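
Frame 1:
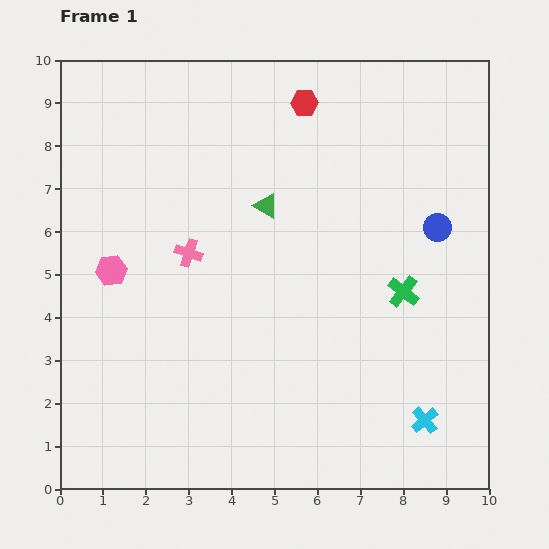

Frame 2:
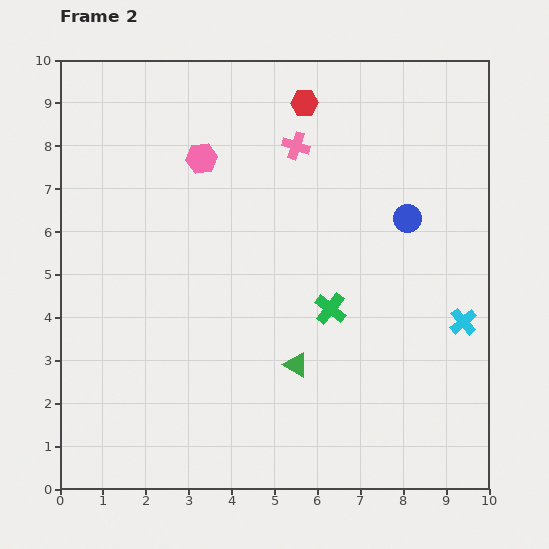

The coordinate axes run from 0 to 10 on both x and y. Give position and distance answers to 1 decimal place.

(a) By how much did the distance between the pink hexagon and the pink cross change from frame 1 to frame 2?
+0.4

Distance in frame 1: 1.8. Distance in frame 2: 2.2.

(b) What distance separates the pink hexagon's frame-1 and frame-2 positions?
3.3

The pink hexagon moved from (1.2, 5.1) to (3.3, 7.7), a distance of √(2.1² + 2.6²) ≈ 3.3.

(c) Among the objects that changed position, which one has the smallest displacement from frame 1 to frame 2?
the blue circle

(moved 0.7)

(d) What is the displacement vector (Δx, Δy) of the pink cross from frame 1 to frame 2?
(2.5, 2.5)

The pink cross was at (3.0, 5.5) in frame 1 and (5.5, 8.0) in frame 2.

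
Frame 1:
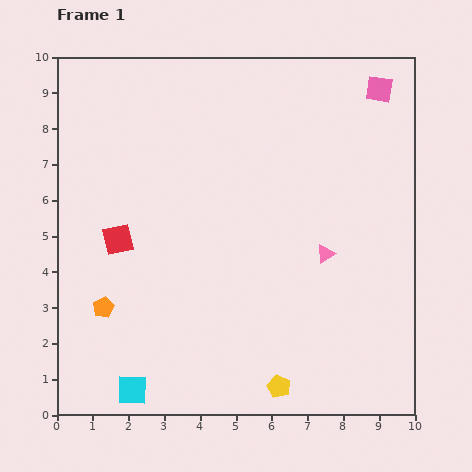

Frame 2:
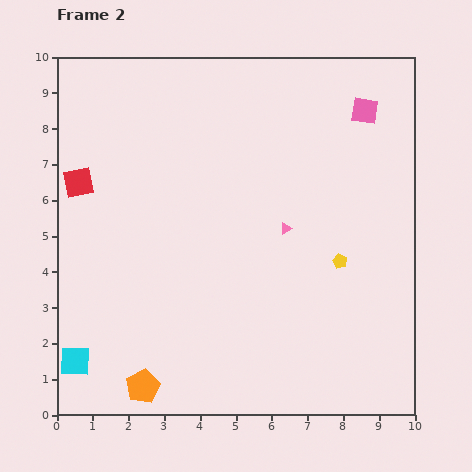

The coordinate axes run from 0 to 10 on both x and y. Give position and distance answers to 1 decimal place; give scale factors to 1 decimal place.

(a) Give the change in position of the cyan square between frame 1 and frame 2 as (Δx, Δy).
(-1.6, 0.8)

The cyan square was at (2.1, 0.7) in frame 1 and (0.5, 1.5) in frame 2.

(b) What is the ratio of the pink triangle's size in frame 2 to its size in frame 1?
0.6×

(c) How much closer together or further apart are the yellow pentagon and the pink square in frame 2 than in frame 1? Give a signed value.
-4.5

Distance in frame 1: 8.8. Distance in frame 2: 4.3.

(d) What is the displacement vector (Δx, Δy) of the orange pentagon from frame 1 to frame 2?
(1.1, -2.2)

The orange pentagon was at (1.3, 3.0) in frame 1 and (2.4, 0.8) in frame 2.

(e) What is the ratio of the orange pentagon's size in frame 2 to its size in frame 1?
1.6×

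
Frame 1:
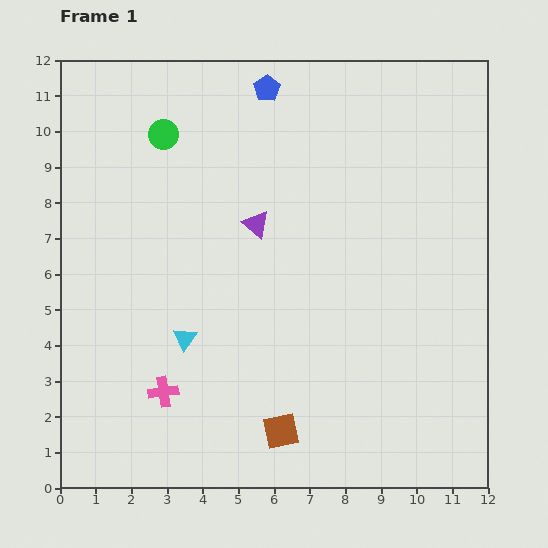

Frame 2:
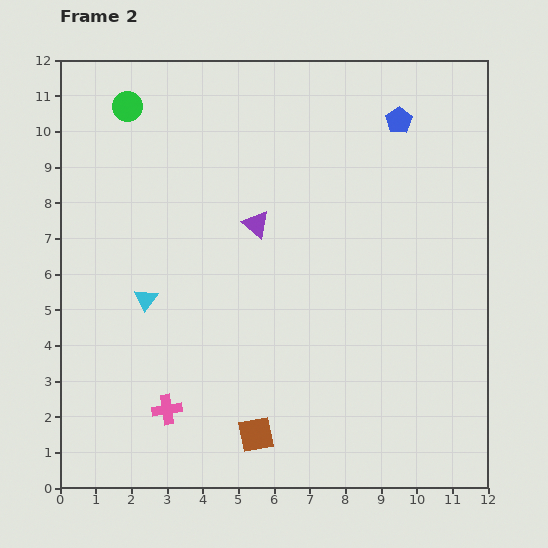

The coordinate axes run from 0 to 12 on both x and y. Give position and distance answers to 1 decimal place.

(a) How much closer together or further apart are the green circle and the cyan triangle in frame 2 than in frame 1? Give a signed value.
-0.3

Distance in frame 1: 5.7. Distance in frame 2: 5.4.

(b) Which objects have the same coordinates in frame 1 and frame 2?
the purple triangle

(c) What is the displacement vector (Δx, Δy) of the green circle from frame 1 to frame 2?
(-1.0, 0.8)

The green circle was at (2.9, 9.9) in frame 1 and (1.9, 10.7) in frame 2.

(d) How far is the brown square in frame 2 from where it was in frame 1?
0.7

The brown square moved from (6.2, 1.6) to (5.5, 1.5), a distance of √(0.7² + 0.1²) ≈ 0.7.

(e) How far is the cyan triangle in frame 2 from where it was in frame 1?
1.6

The cyan triangle moved from (3.5, 4.2) to (2.4, 5.3), a distance of √(1.1² + 1.1²) ≈ 1.6.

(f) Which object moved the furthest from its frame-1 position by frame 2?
the blue pentagon

(moved 3.8; next 1.6)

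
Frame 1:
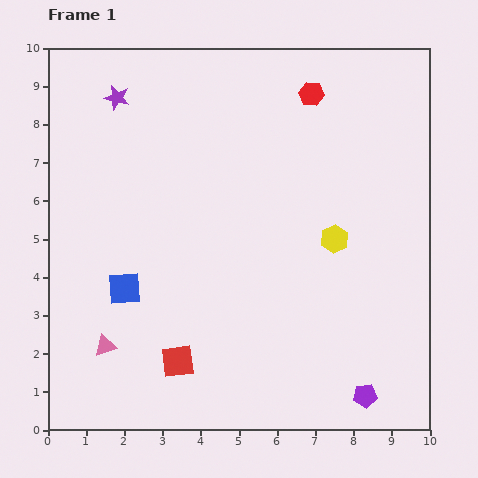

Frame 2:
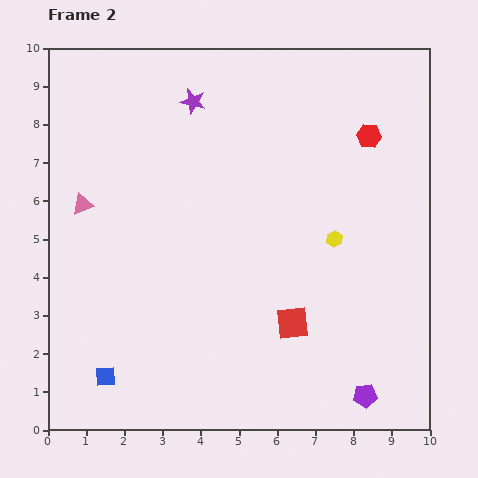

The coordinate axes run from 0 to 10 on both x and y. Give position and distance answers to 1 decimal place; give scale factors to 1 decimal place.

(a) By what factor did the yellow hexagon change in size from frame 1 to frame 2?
0.6×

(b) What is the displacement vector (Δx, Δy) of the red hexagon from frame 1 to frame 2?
(1.5, -1.1)

The red hexagon was at (6.9, 8.8) in frame 1 and (8.4, 7.7) in frame 2.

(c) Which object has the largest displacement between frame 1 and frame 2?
the pink triangle

(moved 3.7; next 3.2)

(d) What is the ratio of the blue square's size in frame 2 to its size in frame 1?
0.6×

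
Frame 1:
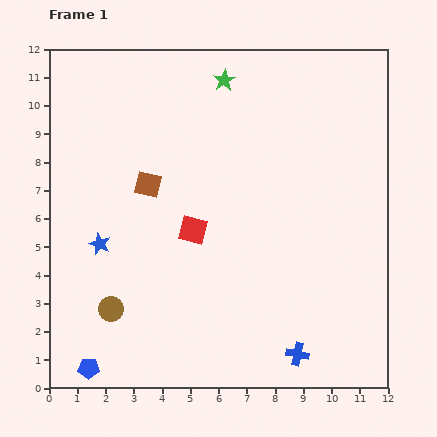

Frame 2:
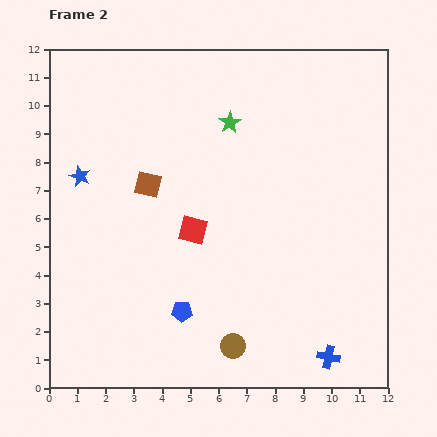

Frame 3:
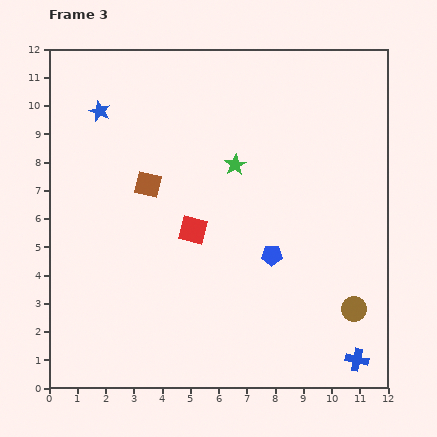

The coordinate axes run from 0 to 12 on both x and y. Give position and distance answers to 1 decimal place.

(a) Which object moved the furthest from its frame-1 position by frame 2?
the brown circle

(moved 4.5; next 3.9)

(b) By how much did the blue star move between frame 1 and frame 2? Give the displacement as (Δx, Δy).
(-0.7, 2.4)

The blue star was at (1.8, 5.1) in frame 1 and (1.1, 7.5) in frame 2.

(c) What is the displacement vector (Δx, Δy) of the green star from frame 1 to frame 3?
(0.4, -3.0)

The green star was at (6.2, 10.9) in frame 1 and (6.6, 7.9) in frame 3.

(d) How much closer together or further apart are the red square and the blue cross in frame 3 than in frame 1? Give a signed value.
+1.7

Distance in frame 1: 5.7. Distance in frame 3: 7.4.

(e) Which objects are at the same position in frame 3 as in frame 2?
the brown square, the red square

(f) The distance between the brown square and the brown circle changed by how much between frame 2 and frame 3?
+2.1

Distance in frame 2: 6.4. Distance in frame 3: 8.5.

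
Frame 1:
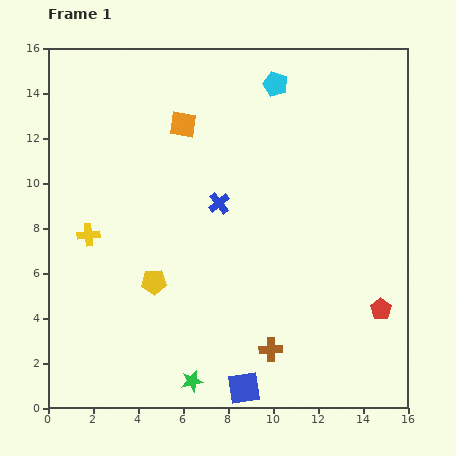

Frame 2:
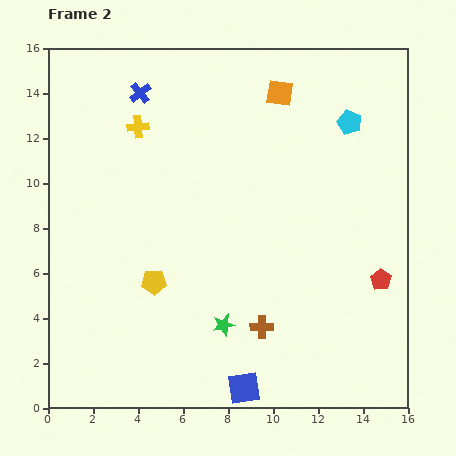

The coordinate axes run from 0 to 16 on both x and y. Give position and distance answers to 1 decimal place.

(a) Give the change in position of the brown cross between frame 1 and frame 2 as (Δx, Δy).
(-0.4, 1.0)

The brown cross was at (9.9, 2.6) in frame 1 and (9.5, 3.6) in frame 2.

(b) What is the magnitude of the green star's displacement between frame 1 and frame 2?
2.9

The green star moved from (6.4, 1.2) to (7.8, 3.7), a distance of √(1.4² + 2.5²) ≈ 2.9.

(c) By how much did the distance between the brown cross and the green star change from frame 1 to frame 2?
-2.1

Distance in frame 1: 3.8. Distance in frame 2: 1.7.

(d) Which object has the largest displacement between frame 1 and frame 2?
the blue cross

(moved 6.0; next 5.3)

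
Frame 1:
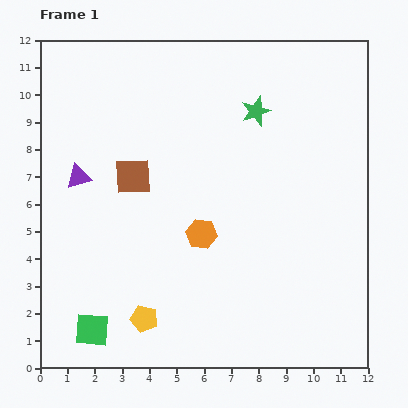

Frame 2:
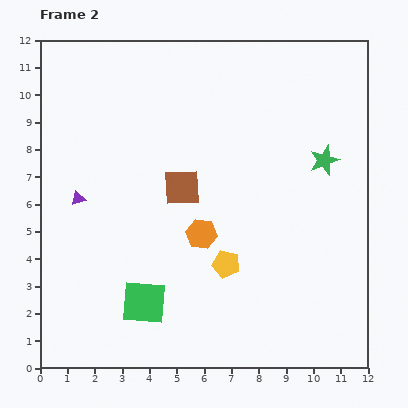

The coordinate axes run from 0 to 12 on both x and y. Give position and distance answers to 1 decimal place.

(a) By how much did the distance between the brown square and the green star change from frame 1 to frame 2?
+0.2

Distance in frame 1: 5.1. Distance in frame 2: 5.3.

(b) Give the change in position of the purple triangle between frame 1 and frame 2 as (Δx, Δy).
(0.0, -0.8)

The purple triangle was at (1.4, 7.0) in frame 1 and (1.4, 6.2) in frame 2.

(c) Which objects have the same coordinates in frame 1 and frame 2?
the orange hexagon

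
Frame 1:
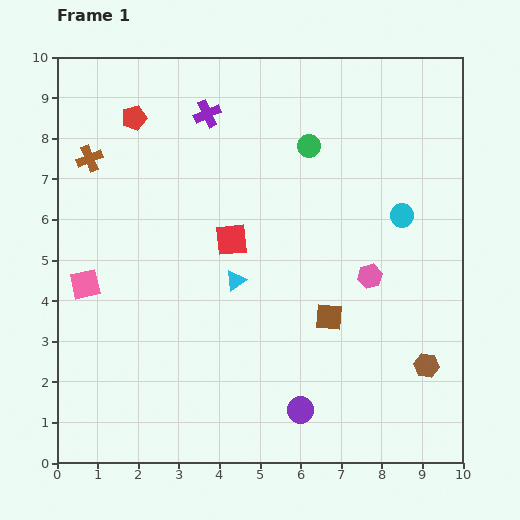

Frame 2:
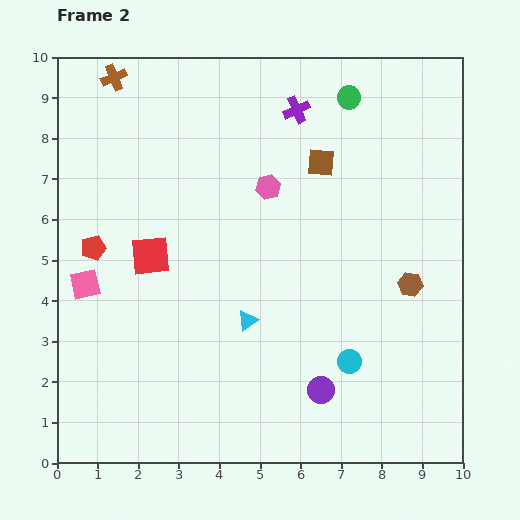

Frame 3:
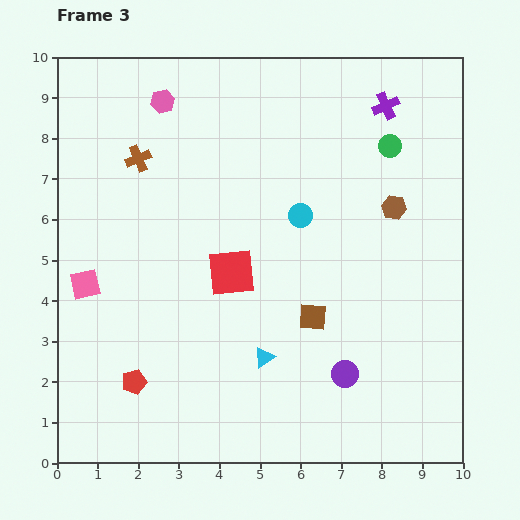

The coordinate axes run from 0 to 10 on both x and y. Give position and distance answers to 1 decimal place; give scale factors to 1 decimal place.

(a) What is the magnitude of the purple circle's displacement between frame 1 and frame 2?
0.7

The purple circle moved from (6.0, 1.3) to (6.5, 1.8), a distance of √(0.5² + 0.5²) ≈ 0.7.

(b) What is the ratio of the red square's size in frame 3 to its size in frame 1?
1.5×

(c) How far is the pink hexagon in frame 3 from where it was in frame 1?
6.7

The pink hexagon moved from (7.7, 4.6) to (2.6, 8.9), a distance of √(5.1² + 4.3²) ≈ 6.7.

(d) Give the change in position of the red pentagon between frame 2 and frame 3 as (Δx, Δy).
(1.0, -3.3)

The red pentagon was at (0.9, 5.3) in frame 2 and (1.9, 2.0) in frame 3.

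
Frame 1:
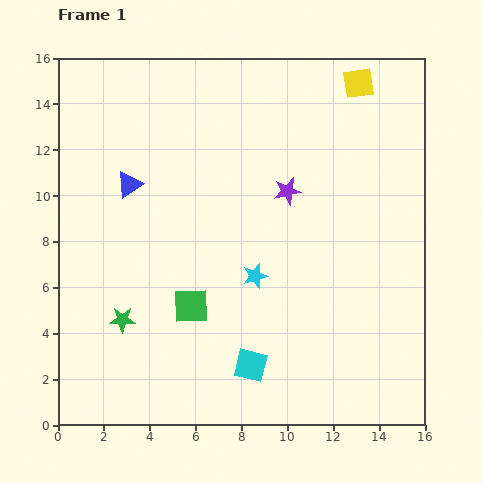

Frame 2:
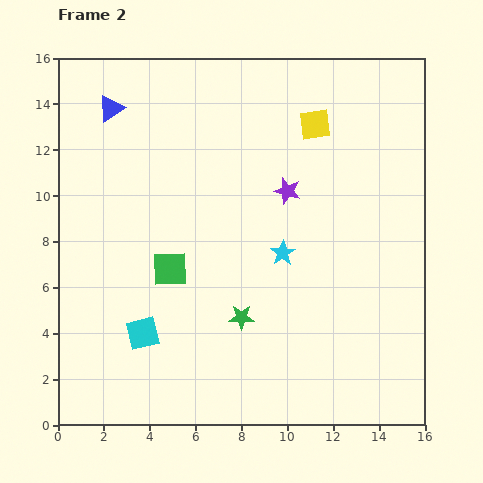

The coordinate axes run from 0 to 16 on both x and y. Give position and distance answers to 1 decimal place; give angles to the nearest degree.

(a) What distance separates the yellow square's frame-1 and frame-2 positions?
2.6

The yellow square moved from (13.1, 14.9) to (11.2, 13.1), a distance of √(1.9² + 1.8²) ≈ 2.6.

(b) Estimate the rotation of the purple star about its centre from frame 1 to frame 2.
26° clockwise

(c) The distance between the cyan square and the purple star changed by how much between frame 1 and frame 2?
+1.0

Distance in frame 1: 7.8. Distance in frame 2: 8.8.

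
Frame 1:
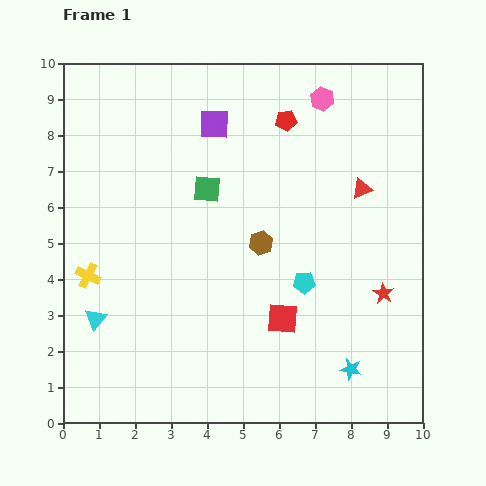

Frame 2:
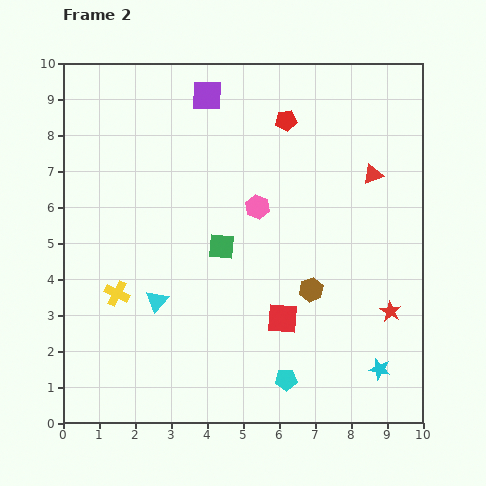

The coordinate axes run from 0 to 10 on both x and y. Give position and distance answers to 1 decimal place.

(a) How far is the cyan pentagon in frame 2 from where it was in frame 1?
2.7

The cyan pentagon moved from (6.7, 3.9) to (6.2, 1.2), a distance of √(0.5² + 2.7²) ≈ 2.7.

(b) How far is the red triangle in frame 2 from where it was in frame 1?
0.5

The red triangle moved from (8.3, 6.5) to (8.6, 6.9), a distance of √(0.3² + 0.4²) ≈ 0.5.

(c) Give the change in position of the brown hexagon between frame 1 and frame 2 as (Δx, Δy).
(1.4, -1.3)

The brown hexagon was at (5.5, 5.0) in frame 1 and (6.9, 3.7) in frame 2.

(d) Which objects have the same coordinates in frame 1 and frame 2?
the red square, the red pentagon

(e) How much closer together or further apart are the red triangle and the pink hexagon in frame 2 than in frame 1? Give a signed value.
+0.6

Distance in frame 1: 2.7. Distance in frame 2: 3.3.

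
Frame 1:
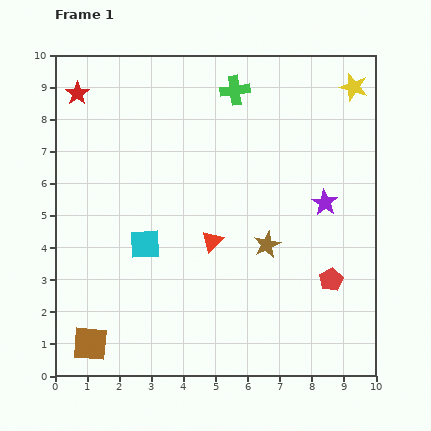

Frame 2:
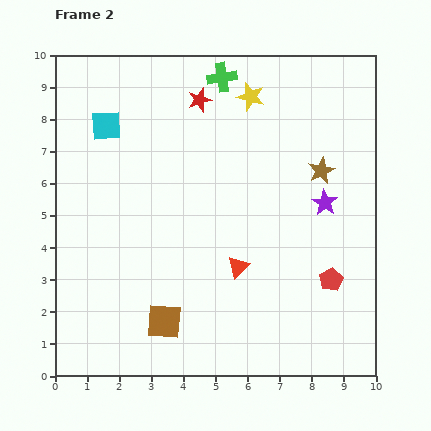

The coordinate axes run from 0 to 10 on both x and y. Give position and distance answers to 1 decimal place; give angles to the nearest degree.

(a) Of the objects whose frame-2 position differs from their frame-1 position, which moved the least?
the green cross

(moved 0.6)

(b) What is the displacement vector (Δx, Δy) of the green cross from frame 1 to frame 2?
(-0.4, 0.4)

The green cross was at (5.6, 8.9) in frame 1 and (5.2, 9.3) in frame 2.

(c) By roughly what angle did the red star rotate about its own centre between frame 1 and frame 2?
18° clockwise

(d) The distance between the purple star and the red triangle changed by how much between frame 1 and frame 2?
-0.3

Distance in frame 1: 3.7. Distance in frame 2: 3.4.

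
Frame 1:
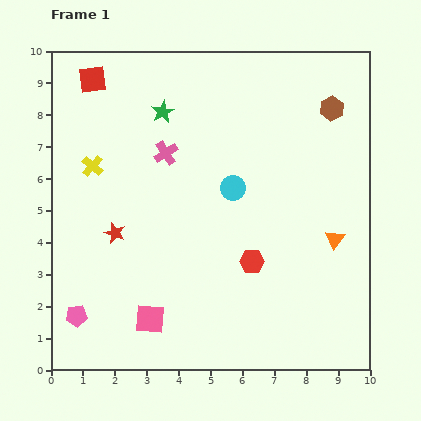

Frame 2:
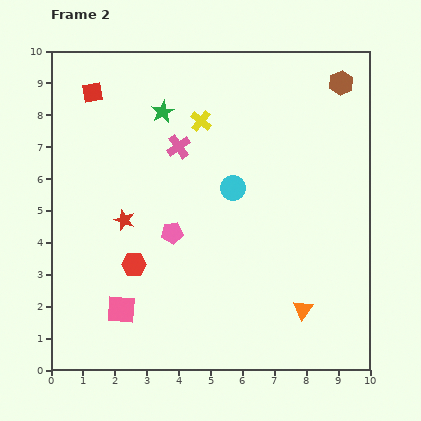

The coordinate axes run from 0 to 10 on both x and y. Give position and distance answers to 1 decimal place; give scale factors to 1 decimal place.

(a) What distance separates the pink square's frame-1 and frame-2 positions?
0.9

The pink square moved from (3.1, 1.6) to (2.2, 1.9), a distance of √(0.9² + 0.3²) ≈ 0.9.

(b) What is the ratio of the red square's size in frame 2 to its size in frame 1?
0.7×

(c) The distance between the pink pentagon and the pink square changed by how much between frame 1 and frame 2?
+0.6

Distance in frame 1: 2.3. Distance in frame 2: 2.9.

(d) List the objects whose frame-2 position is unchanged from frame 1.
the cyan circle, the green star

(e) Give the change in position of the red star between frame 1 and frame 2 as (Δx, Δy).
(0.3, 0.4)

The red star was at (2.0, 4.3) in frame 1 and (2.3, 4.7) in frame 2.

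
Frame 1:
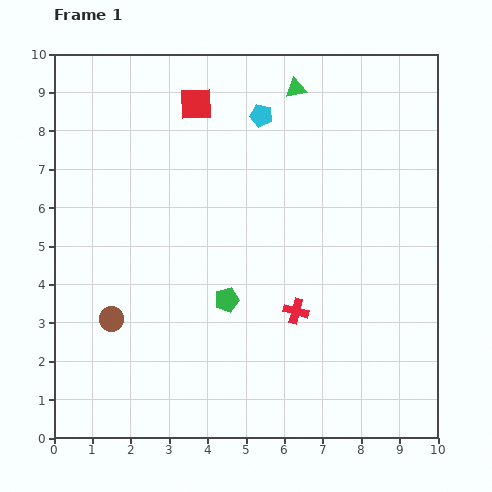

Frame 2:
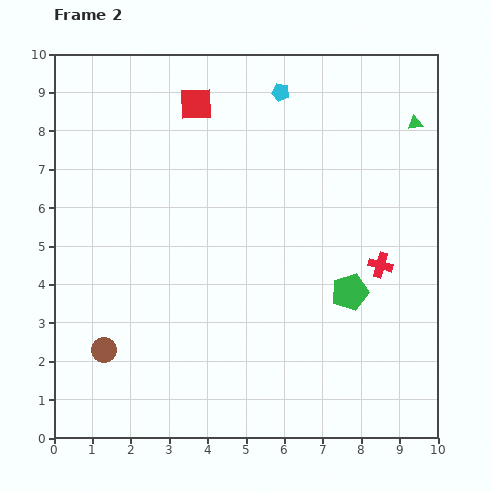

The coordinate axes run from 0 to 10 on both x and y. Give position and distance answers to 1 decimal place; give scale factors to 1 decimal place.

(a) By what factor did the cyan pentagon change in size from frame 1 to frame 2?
0.8×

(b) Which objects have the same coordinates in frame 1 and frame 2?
the red square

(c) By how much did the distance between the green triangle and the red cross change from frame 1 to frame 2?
-2.0

Distance in frame 1: 5.8. Distance in frame 2: 3.8.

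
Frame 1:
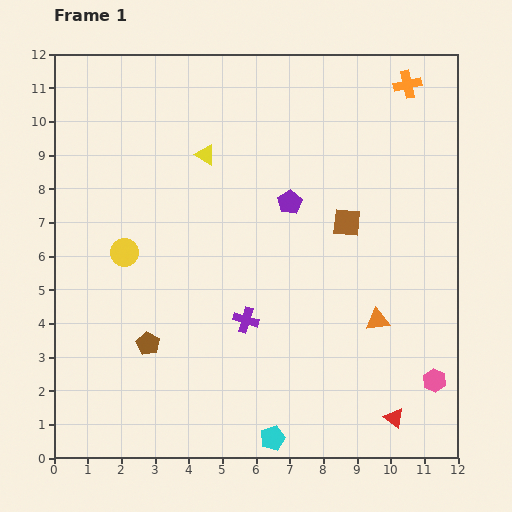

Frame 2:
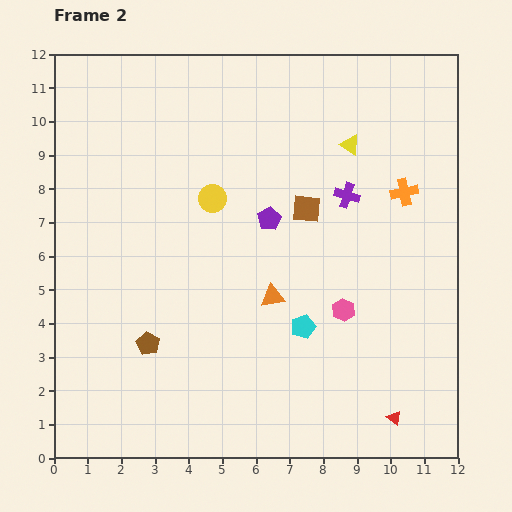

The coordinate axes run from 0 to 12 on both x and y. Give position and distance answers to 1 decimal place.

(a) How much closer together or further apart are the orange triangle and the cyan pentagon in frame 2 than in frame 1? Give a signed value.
-3.4

Distance in frame 1: 4.7. Distance in frame 2: 1.3.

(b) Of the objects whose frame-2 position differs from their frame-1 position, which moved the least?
the purple pentagon

(moved 0.8)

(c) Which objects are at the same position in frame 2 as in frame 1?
the red triangle, the brown pentagon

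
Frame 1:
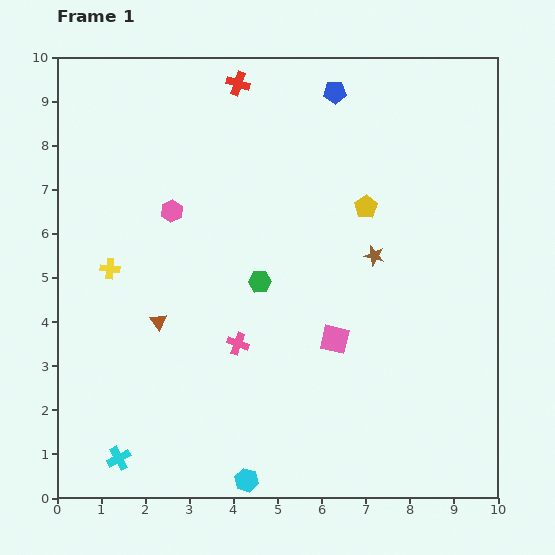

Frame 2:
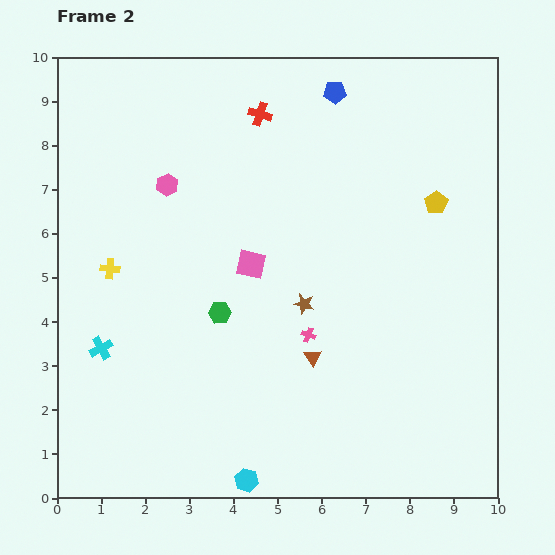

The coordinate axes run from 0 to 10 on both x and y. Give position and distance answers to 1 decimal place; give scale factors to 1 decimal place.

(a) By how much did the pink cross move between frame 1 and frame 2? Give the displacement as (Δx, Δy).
(1.6, 0.2)

The pink cross was at (4.1, 3.5) in frame 1 and (5.7, 3.7) in frame 2.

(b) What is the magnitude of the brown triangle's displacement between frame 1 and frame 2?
3.6

The brown triangle moved from (2.3, 4.0) to (5.8, 3.2), a distance of √(3.5² + 0.8²) ≈ 3.6.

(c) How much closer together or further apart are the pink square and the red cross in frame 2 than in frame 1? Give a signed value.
-2.8

Distance in frame 1: 6.2. Distance in frame 2: 3.4.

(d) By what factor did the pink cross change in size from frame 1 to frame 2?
0.7×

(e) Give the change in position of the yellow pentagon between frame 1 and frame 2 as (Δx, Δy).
(1.6, 0.1)

The yellow pentagon was at (7.0, 6.6) in frame 1 and (8.6, 6.7) in frame 2.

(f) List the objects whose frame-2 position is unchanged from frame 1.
the yellow cross, the cyan hexagon, the blue pentagon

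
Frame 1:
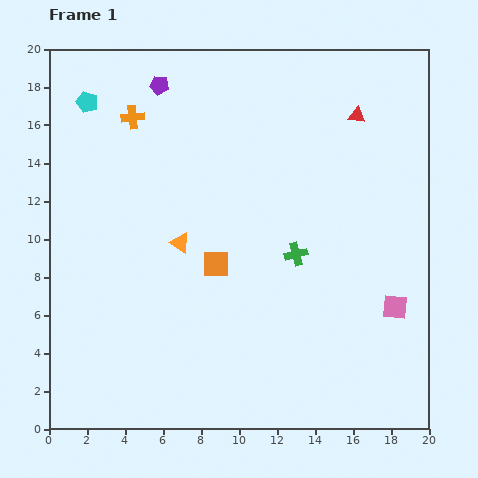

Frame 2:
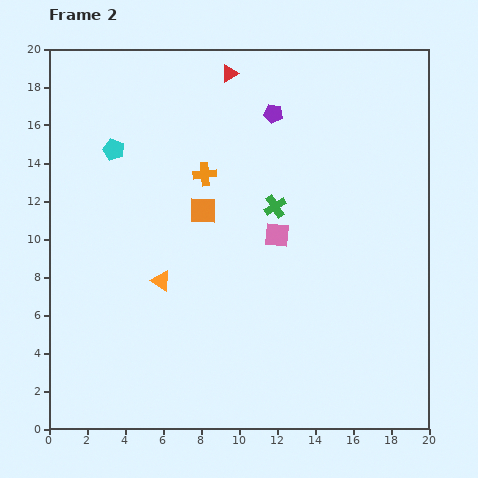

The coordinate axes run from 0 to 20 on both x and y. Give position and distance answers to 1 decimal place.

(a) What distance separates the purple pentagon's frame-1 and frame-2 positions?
6.2

The purple pentagon moved from (5.8, 18.1) to (11.8, 16.6), a distance of √(6.0² + 1.5²) ≈ 6.2.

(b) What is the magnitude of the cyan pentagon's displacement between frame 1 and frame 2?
2.9

The cyan pentagon moved from (2.0, 17.2) to (3.4, 14.7), a distance of √(1.4² + 2.5²) ≈ 2.9.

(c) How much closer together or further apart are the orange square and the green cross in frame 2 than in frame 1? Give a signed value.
-0.4

Distance in frame 1: 4.2. Distance in frame 2: 3.8.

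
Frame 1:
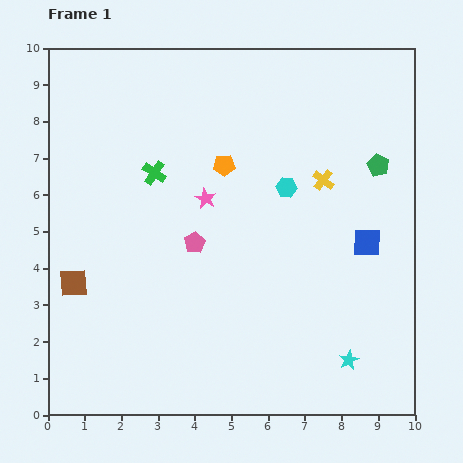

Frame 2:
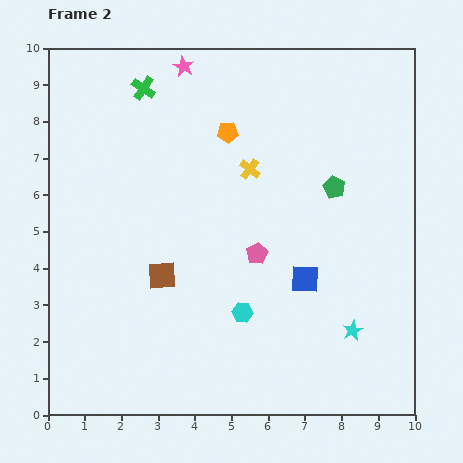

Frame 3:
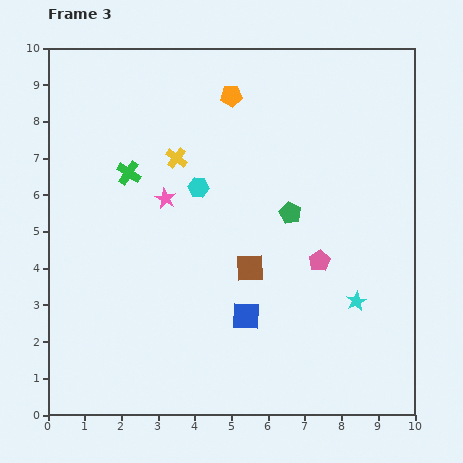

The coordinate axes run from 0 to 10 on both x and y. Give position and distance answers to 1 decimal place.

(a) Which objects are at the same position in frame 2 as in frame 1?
none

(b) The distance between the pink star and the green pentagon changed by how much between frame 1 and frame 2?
+0.5

Distance in frame 1: 4.8. Distance in frame 2: 5.3.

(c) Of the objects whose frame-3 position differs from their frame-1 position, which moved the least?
the green cross

(moved 0.7)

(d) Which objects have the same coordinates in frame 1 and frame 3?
none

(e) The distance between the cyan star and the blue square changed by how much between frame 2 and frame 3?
+1.1

Distance in frame 2: 1.9. Distance in frame 3: 3.0.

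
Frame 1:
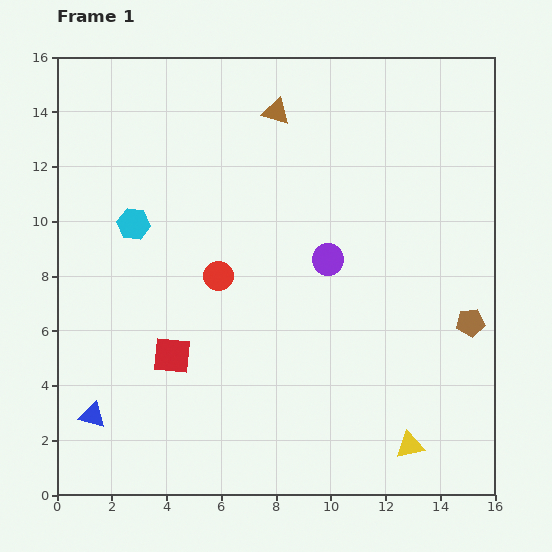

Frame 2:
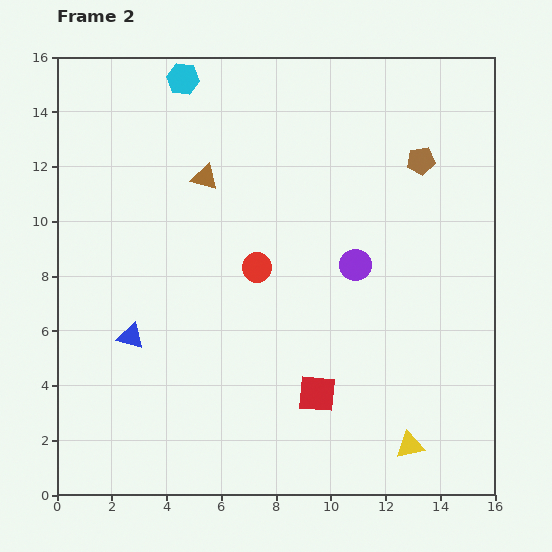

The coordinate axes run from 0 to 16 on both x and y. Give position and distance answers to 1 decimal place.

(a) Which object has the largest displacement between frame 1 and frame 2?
the brown pentagon

(moved 6.2; next 5.6)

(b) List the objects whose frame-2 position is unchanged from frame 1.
the yellow triangle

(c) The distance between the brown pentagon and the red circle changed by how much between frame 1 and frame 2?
-2.2

Distance in frame 1: 9.4. Distance in frame 2: 7.2.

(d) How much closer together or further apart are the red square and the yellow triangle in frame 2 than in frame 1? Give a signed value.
-5.4

Distance in frame 1: 9.3. Distance in frame 2: 3.9.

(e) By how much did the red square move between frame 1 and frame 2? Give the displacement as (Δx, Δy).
(5.3, -1.4)

The red square was at (4.2, 5.1) in frame 1 and (9.5, 3.7) in frame 2.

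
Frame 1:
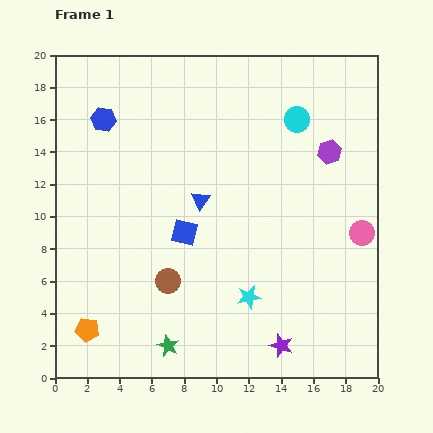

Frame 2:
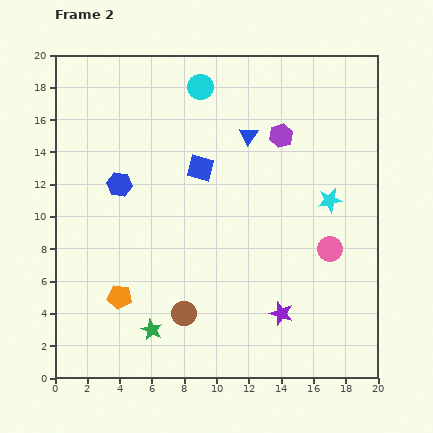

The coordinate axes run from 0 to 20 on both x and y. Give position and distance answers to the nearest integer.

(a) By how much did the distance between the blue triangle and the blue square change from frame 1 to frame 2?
+2

Distance in frame 1: 2. Distance in frame 2: 4.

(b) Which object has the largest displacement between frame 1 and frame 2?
the cyan star

(moved 8; next 6)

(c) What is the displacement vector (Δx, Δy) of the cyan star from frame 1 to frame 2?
(5, 6)

The cyan star was at (12, 5) in frame 1 and (17, 11) in frame 2.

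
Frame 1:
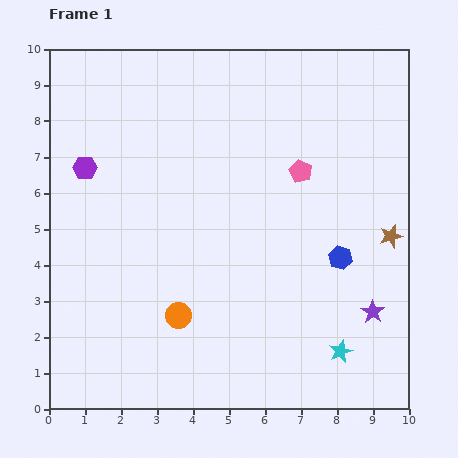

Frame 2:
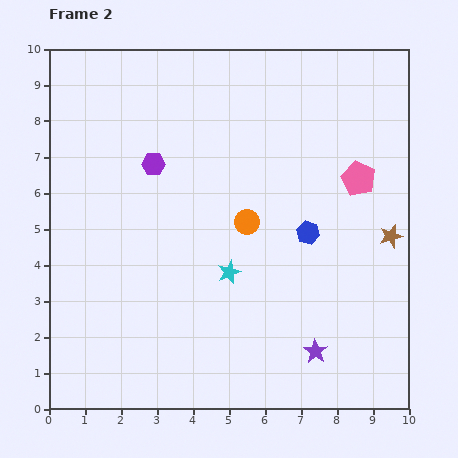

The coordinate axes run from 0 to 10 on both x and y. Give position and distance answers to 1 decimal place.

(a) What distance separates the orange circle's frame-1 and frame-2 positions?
3.2

The orange circle moved from (3.6, 2.6) to (5.5, 5.2), a distance of √(1.9² + 2.6²) ≈ 3.2.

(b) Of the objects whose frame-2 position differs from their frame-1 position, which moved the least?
the blue hexagon

(moved 1.1)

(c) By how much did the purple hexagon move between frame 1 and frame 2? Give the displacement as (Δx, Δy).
(1.9, 0.1)

The purple hexagon was at (1.0, 6.7) in frame 1 and (2.9, 6.8) in frame 2.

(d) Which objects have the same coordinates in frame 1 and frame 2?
the brown star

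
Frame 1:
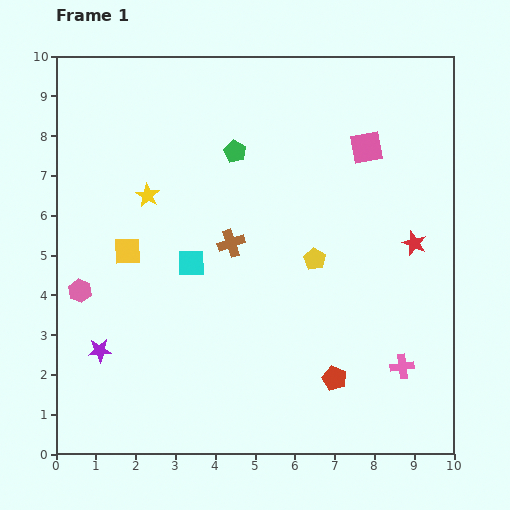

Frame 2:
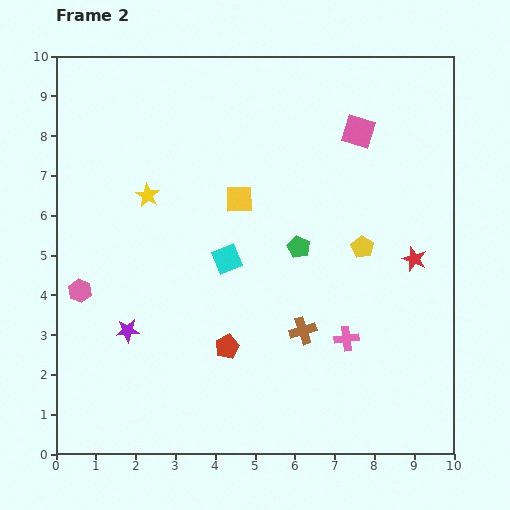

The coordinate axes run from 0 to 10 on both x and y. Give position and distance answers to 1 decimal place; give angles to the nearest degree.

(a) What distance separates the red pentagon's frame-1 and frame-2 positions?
2.8

The red pentagon moved from (7.0, 1.9) to (4.3, 2.7), a distance of √(2.7² + 0.8²) ≈ 2.8.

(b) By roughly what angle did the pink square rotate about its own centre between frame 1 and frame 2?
28° clockwise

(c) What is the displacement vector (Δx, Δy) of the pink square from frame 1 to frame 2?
(-0.2, 0.4)

The pink square was at (7.8, 7.7) in frame 1 and (7.6, 8.1) in frame 2.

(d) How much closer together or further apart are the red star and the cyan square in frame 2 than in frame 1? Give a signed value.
-0.9

Distance in frame 1: 5.6. Distance in frame 2: 4.7.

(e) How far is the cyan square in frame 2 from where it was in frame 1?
0.9

The cyan square moved from (3.4, 4.8) to (4.3, 4.9), a distance of √(0.9² + 0.1²) ≈ 0.9.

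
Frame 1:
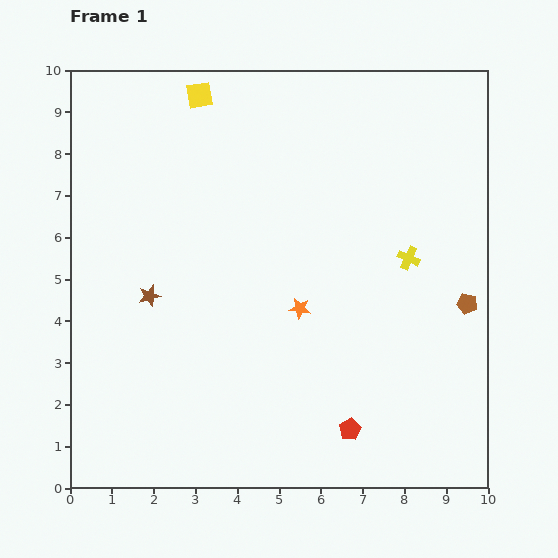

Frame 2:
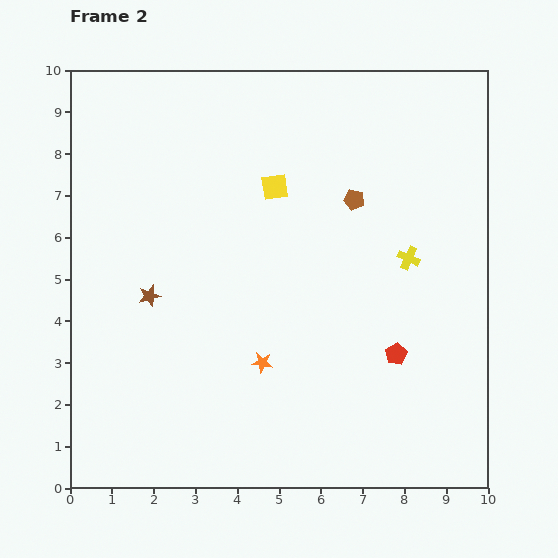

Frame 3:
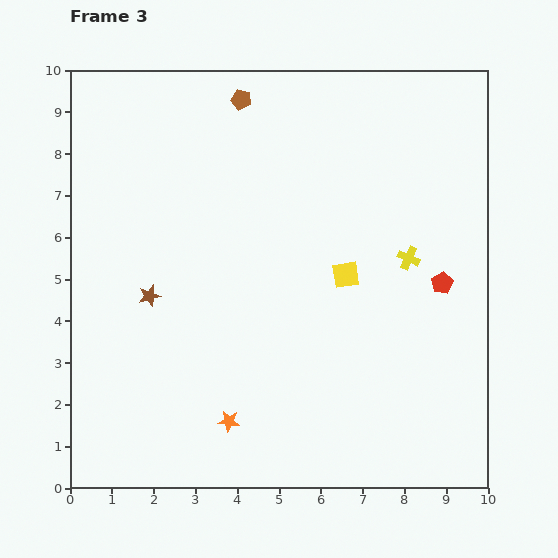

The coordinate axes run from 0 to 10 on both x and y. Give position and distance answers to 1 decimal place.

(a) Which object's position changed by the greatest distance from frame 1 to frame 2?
the brown pentagon

(moved 3.7; next 2.8)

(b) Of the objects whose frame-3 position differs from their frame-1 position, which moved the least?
the orange star

(moved 3.2)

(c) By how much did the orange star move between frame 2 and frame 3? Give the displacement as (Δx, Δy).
(-0.8, -1.4)

The orange star was at (4.6, 3.0) in frame 2 and (3.8, 1.6) in frame 3.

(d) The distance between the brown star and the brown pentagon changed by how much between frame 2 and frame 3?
-0.2

Distance in frame 2: 5.4. Distance in frame 3: 5.2.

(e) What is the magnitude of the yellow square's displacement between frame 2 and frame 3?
2.7

The yellow square moved from (4.9, 7.2) to (6.6, 5.1), a distance of √(1.7² + 2.1²) ≈ 2.7.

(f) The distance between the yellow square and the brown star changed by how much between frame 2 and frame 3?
+0.7

Distance in frame 2: 4.0. Distance in frame 3: 4.7.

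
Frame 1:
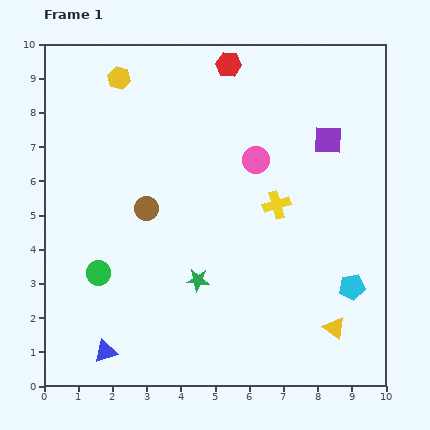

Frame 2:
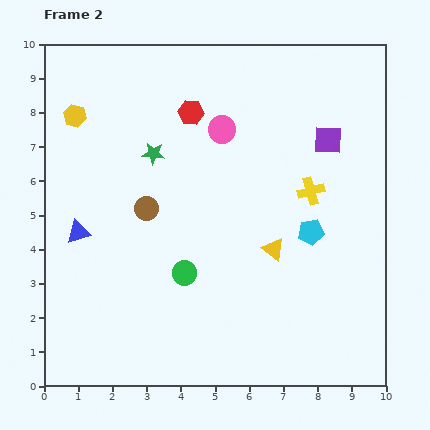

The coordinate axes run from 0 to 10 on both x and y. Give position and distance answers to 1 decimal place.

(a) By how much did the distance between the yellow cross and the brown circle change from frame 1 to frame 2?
+1.0

Distance in frame 1: 3.8. Distance in frame 2: 4.8.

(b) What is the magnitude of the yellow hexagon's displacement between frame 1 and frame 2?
1.7

The yellow hexagon moved from (2.2, 9.0) to (0.9, 7.9), a distance of √(1.3² + 1.1²) ≈ 1.7.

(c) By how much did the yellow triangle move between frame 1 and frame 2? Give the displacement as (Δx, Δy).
(-1.8, 2.3)

The yellow triangle was at (8.5, 1.7) in frame 1 and (6.7, 4.0) in frame 2.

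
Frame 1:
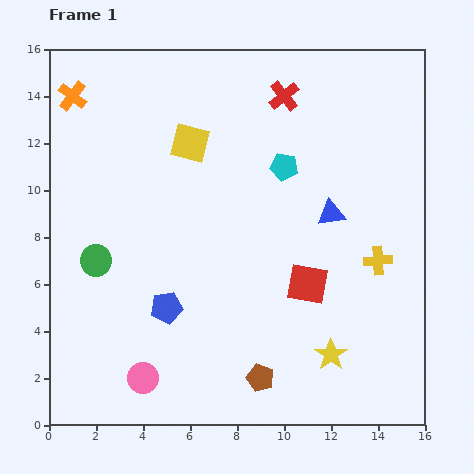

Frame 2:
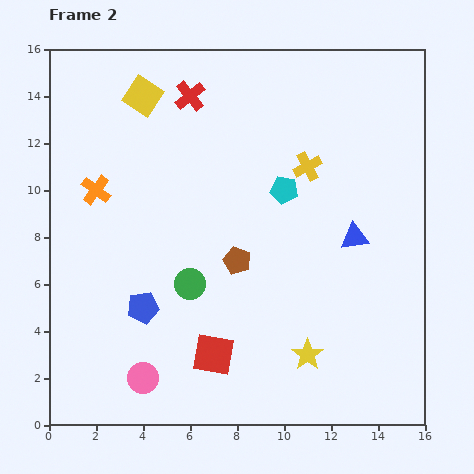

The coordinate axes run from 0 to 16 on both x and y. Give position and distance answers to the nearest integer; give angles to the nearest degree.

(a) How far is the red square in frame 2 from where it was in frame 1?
5

The red square moved from (11, 6) to (7, 3), a distance of √(4² + 3²) ≈ 5.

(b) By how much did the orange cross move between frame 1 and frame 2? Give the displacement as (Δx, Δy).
(1, -4)

The orange cross was at (1, 14) in frame 1 and (2, 10) in frame 2.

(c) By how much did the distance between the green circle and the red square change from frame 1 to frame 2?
-6

Distance in frame 1: 9. Distance in frame 2: 3.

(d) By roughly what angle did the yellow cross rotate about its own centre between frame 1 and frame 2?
25° counter-clockwise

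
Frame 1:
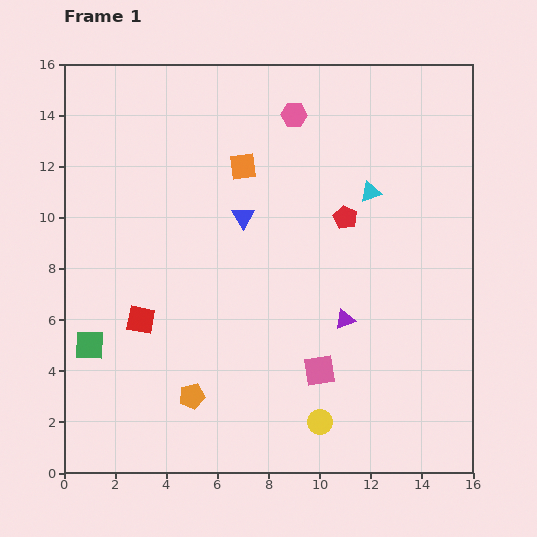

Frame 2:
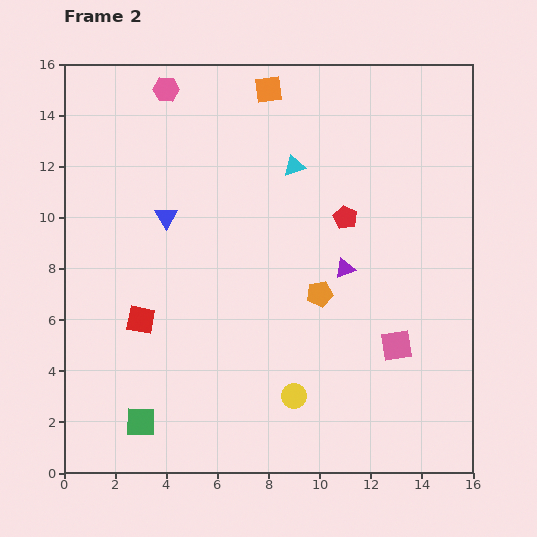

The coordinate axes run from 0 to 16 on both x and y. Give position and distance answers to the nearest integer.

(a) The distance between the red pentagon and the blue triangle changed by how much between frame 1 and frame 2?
+3

Distance in frame 1: 4. Distance in frame 2: 7.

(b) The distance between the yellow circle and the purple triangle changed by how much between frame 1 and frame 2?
+1

Distance in frame 1: 4. Distance in frame 2: 5.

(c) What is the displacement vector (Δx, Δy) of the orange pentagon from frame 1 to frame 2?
(5, 4)

The orange pentagon was at (5, 3) in frame 1 and (10, 7) in frame 2.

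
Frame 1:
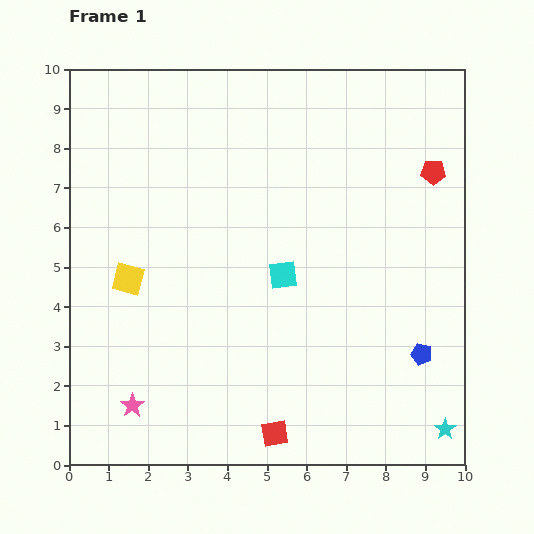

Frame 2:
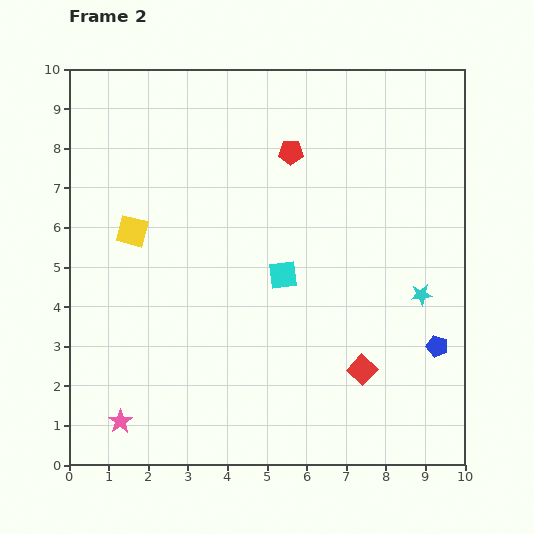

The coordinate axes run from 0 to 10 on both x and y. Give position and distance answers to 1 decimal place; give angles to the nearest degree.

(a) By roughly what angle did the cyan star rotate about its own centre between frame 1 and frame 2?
29° clockwise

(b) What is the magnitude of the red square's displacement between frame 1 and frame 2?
2.7

The red square moved from (5.2, 0.8) to (7.4, 2.4), a distance of √(2.2² + 1.6²) ≈ 2.7.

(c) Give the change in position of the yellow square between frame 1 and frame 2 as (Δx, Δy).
(0.1, 1.2)

The yellow square was at (1.5, 4.7) in frame 1 and (1.6, 5.9) in frame 2.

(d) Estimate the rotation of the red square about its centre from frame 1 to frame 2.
36° counter-clockwise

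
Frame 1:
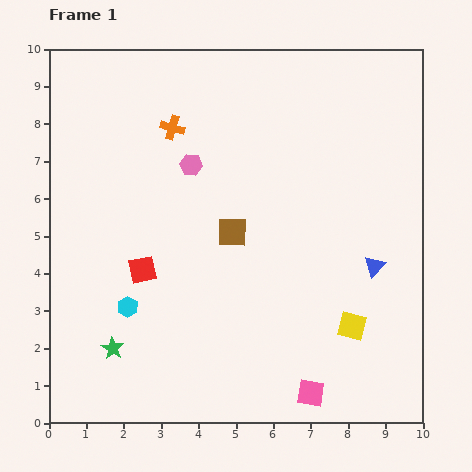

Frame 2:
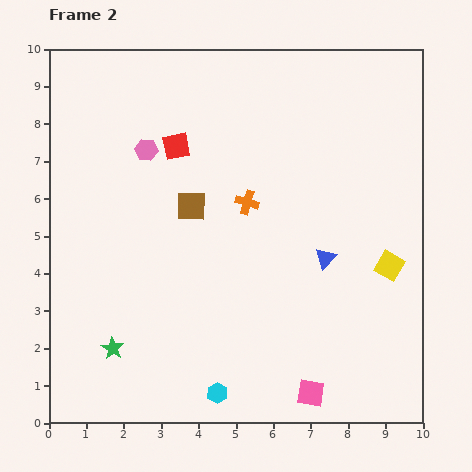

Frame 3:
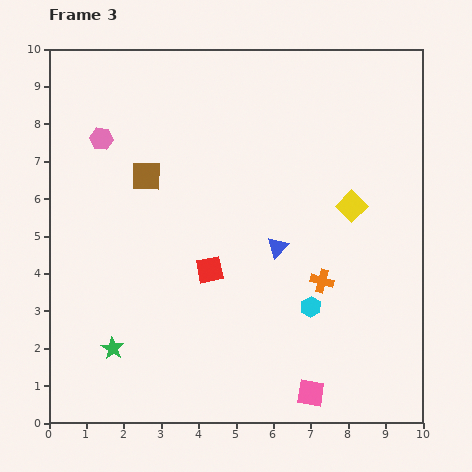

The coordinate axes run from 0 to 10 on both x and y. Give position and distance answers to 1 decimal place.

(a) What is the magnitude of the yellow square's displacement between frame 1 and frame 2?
1.9

The yellow square moved from (8.1, 2.6) to (9.1, 4.2), a distance of √(1.0² + 1.6²) ≈ 1.9.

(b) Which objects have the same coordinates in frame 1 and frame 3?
the pink square, the green star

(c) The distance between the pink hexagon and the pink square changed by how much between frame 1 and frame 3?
+1.9

Distance in frame 1: 6.9. Distance in frame 3: 8.8.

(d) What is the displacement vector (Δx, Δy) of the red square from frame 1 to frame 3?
(1.8, 0.0)

The red square was at (2.5, 4.1) in frame 1 and (4.3, 4.1) in frame 3.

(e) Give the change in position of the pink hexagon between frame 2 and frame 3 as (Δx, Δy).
(-1.2, 0.3)

The pink hexagon was at (2.6, 7.3) in frame 2 and (1.4, 7.6) in frame 3.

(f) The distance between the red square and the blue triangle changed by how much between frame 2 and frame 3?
-3.1

Distance in frame 2: 5.0. Distance in frame 3: 1.9.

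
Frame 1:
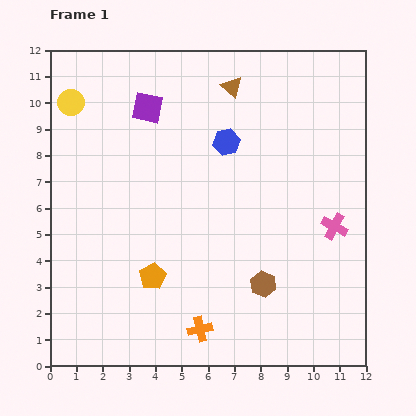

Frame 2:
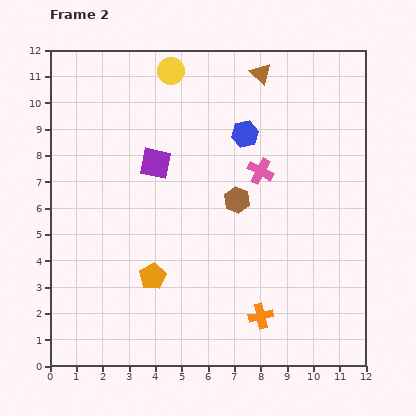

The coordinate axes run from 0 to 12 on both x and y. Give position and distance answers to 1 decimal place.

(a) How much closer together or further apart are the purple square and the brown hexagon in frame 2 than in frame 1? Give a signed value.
-4.6

Distance in frame 1: 8.0. Distance in frame 2: 3.4.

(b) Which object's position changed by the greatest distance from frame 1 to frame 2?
the yellow circle

(moved 4.0; next 3.5)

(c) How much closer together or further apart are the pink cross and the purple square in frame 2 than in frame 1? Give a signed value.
-4.4

Distance in frame 1: 8.4. Distance in frame 2: 4.0.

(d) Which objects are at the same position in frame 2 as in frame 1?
the orange pentagon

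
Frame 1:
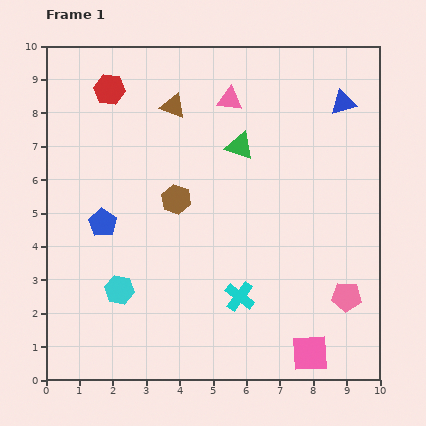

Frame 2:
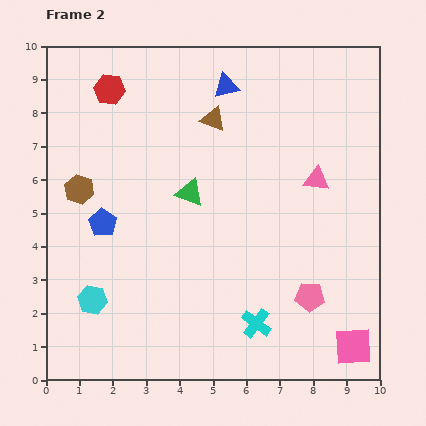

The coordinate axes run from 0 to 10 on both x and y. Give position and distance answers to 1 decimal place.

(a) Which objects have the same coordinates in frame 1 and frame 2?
the red hexagon, the blue pentagon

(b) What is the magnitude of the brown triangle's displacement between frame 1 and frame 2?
1.3

The brown triangle moved from (3.8, 8.2) to (5.0, 7.8), a distance of √(1.2² + 0.4²) ≈ 1.3.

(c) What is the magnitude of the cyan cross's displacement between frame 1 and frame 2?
0.9

The cyan cross moved from (5.8, 2.5) to (6.3, 1.7), a distance of √(0.5² + 0.8²) ≈ 0.9.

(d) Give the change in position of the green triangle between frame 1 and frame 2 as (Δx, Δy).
(-1.5, -1.4)

The green triangle was at (5.8, 7.0) in frame 1 and (4.3, 5.6) in frame 2.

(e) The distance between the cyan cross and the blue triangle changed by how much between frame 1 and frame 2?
+0.6

Distance in frame 1: 6.6. Distance in frame 2: 7.2.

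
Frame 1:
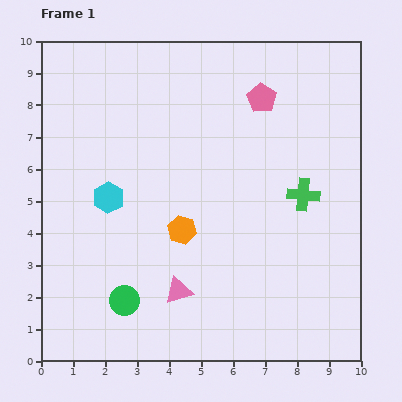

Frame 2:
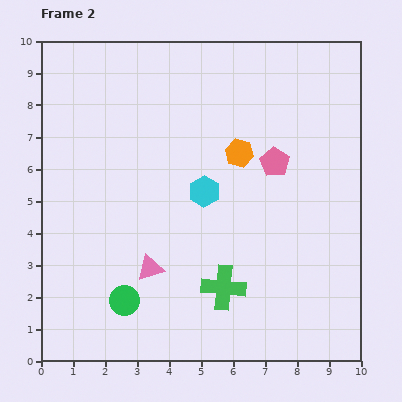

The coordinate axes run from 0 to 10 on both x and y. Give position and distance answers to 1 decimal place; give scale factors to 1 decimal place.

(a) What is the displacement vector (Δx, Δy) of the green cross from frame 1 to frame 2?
(-2.5, -2.9)

The green cross was at (8.2, 5.2) in frame 1 and (5.7, 2.3) in frame 2.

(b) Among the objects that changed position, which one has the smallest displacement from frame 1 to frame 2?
the pink triangle

(moved 1.1)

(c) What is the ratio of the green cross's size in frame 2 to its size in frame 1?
1.3×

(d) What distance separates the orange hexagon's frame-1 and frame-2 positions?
3.0

The orange hexagon moved from (4.4, 4.1) to (6.2, 6.5), a distance of √(1.8² + 2.4²) ≈ 3.0.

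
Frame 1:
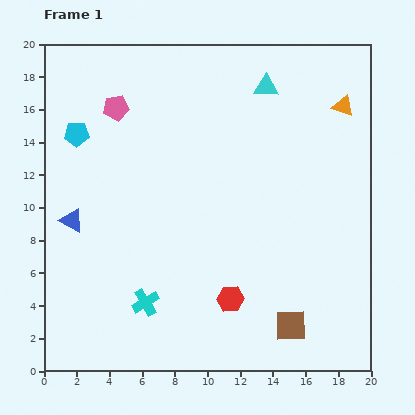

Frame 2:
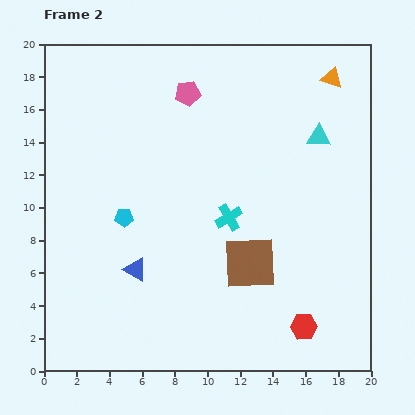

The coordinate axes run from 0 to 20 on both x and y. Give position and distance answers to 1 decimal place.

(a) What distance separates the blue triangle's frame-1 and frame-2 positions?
4.9

The blue triangle moved from (1.7, 9.2) to (5.6, 6.2), a distance of √(3.9² + 3.0²) ≈ 4.9.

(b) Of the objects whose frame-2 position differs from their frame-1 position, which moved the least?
the orange triangle

(moved 1.8)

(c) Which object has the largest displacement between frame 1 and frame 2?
the cyan cross

(moved 7.3; next 5.9)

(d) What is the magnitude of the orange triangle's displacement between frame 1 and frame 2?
1.8

The orange triangle moved from (18.3, 16.2) to (17.6, 17.9), a distance of √(0.7² + 1.7²) ≈ 1.8.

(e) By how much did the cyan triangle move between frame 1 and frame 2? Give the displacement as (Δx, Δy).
(3.2, -3.1)

The cyan triangle was at (13.6, 17.4) in frame 1 and (16.8, 14.3) in frame 2.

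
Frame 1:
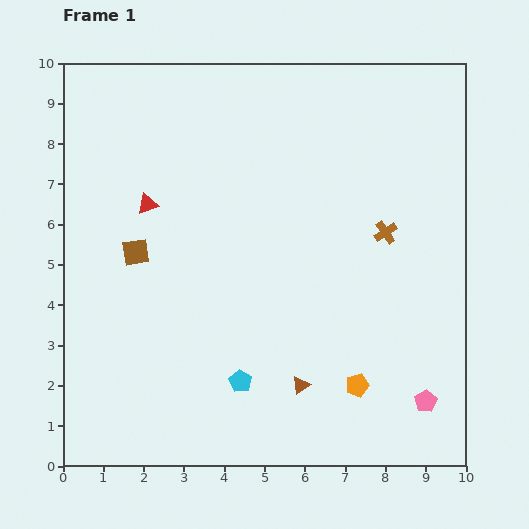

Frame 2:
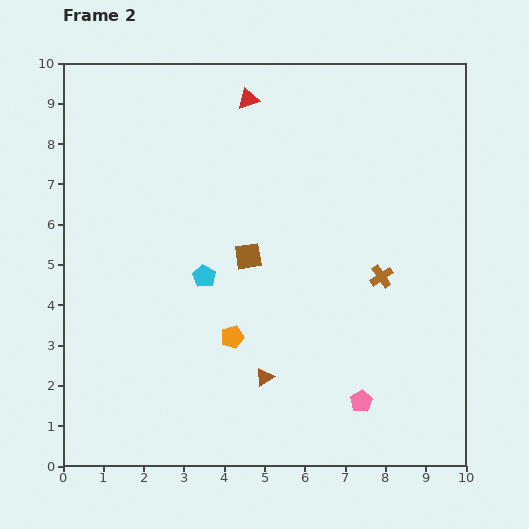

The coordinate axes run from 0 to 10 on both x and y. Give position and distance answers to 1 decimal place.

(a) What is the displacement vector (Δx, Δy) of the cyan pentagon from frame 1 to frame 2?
(-0.9, 2.6)

The cyan pentagon was at (4.4, 2.1) in frame 1 and (3.5, 4.7) in frame 2.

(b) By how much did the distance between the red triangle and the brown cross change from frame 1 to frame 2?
-0.4

Distance in frame 1: 5.9. Distance in frame 2: 5.5.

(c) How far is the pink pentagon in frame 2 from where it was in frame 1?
1.6

The pink pentagon moved from (9.0, 1.6) to (7.4, 1.6), a distance of √(1.6² + 0.0²) ≈ 1.6.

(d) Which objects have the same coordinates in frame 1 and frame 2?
none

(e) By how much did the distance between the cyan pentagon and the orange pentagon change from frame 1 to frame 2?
-1.2

Distance in frame 1: 2.9. Distance in frame 2: 1.7.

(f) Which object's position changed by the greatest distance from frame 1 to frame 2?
the red triangle

(moved 3.6; next 3.3)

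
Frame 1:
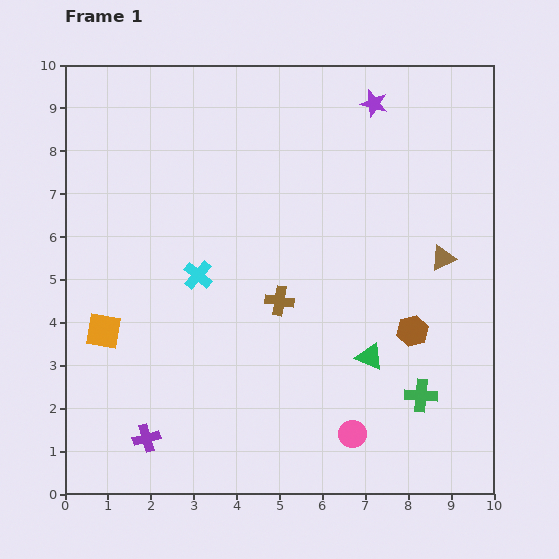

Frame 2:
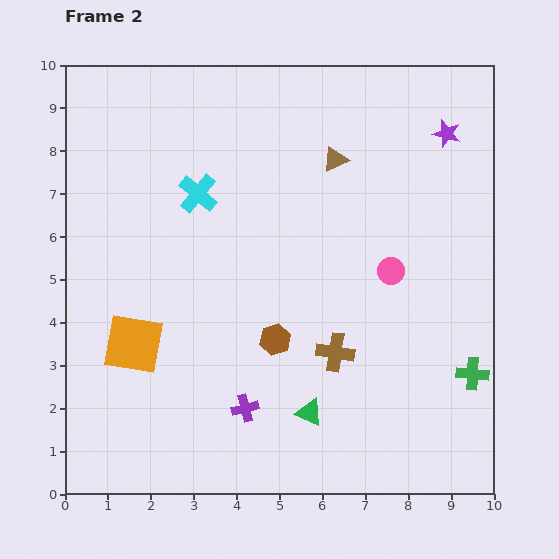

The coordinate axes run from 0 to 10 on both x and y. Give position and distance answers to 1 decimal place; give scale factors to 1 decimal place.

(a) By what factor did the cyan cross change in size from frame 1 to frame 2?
1.4×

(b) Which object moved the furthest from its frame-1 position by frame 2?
the pink circle

(moved 3.9; next 3.4)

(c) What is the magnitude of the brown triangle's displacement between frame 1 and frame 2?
3.4

The brown triangle moved from (8.8, 5.5) to (6.3, 7.8), a distance of √(2.5² + 2.3²) ≈ 3.4.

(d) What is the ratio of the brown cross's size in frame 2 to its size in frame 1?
1.3×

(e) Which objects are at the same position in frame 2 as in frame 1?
none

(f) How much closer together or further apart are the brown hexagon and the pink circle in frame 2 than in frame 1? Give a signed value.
+0.3

Distance in frame 1: 2.8. Distance in frame 2: 3.1.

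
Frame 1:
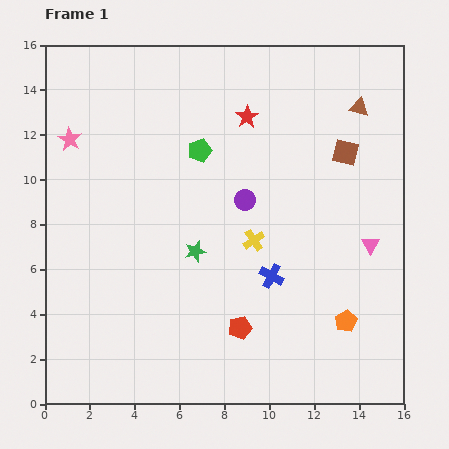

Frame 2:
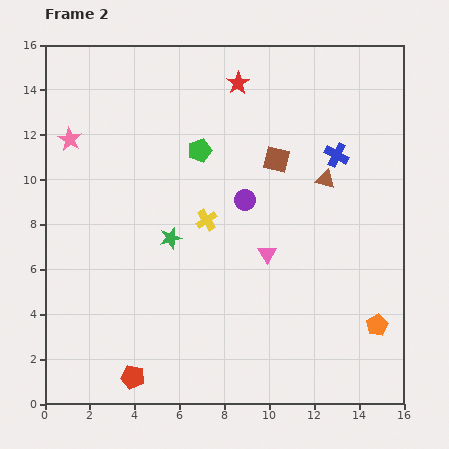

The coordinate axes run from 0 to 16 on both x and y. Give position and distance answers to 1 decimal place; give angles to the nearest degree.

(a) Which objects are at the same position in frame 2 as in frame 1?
the green pentagon, the pink star, the purple circle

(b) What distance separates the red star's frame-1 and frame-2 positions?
1.6

The red star moved from (9.0, 12.8) to (8.6, 14.3), a distance of √(0.4² + 1.5²) ≈ 1.6.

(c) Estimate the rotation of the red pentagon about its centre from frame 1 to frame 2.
29° clockwise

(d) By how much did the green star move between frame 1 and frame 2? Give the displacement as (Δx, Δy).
(-1.1, 0.6)

The green star was at (6.7, 6.8) in frame 1 and (5.6, 7.4) in frame 2.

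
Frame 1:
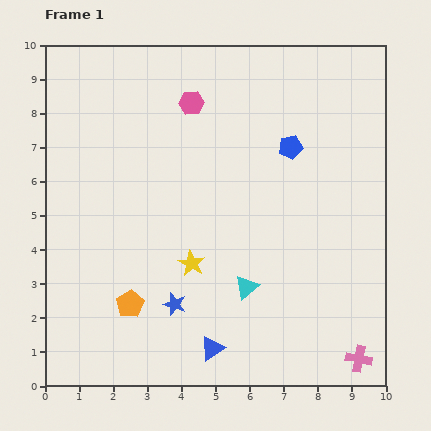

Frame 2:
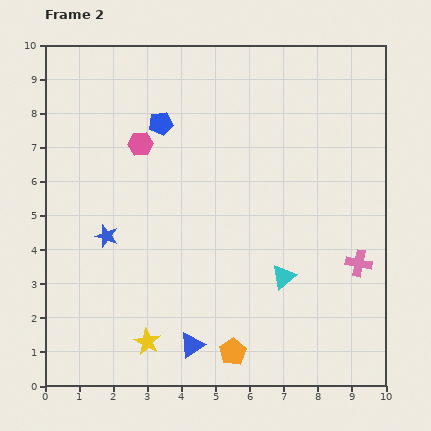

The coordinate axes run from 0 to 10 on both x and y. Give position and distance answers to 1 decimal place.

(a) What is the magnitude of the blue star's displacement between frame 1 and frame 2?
2.8

The blue star moved from (3.8, 2.4) to (1.8, 4.4), a distance of √(2.0² + 2.0²) ≈ 2.8.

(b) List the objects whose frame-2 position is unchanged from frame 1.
none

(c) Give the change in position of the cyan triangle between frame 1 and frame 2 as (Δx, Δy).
(1.1, 0.3)

The cyan triangle was at (5.9, 2.9) in frame 1 and (7.0, 3.2) in frame 2.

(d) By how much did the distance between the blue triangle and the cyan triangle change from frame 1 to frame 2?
+1.3

Distance in frame 1: 2.1. Distance in frame 2: 3.4.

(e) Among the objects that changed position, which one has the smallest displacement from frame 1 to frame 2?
the blue triangle

(moved 0.6)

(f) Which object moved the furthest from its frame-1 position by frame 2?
the blue pentagon

(moved 3.9; next 3.3)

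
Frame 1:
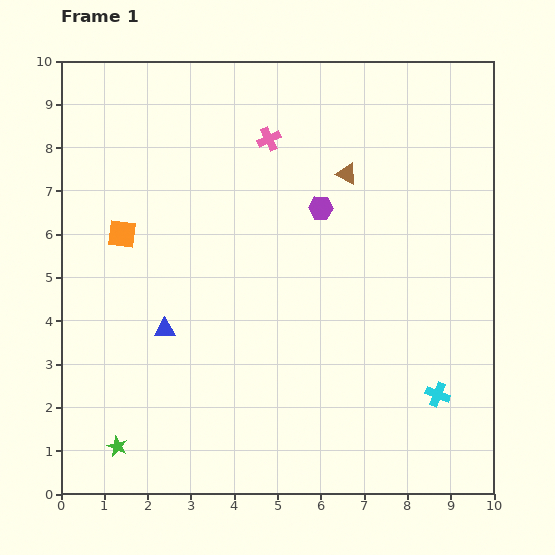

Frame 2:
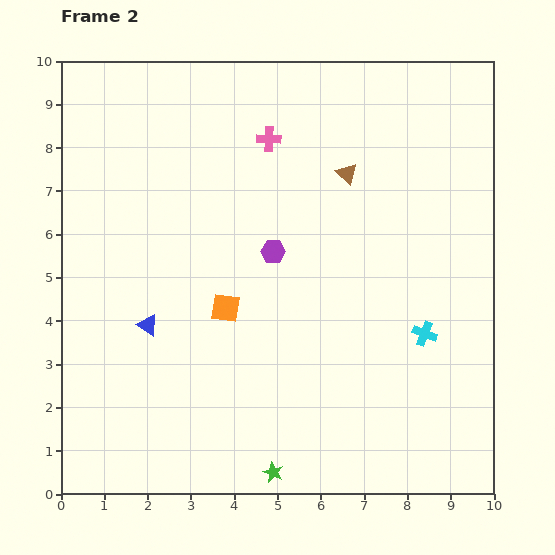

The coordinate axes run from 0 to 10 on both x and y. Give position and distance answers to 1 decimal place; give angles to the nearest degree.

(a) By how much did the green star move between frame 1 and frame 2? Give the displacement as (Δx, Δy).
(3.6, -0.6)

The green star was at (1.3, 1.1) in frame 1 and (4.9, 0.5) in frame 2.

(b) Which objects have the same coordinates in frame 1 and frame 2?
the brown triangle, the pink cross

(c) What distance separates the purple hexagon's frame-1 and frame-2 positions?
1.5

The purple hexagon moved from (6.0, 6.6) to (4.9, 5.6), a distance of √(1.1² + 1.0²) ≈ 1.5.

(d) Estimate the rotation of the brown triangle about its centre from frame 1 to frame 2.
15° clockwise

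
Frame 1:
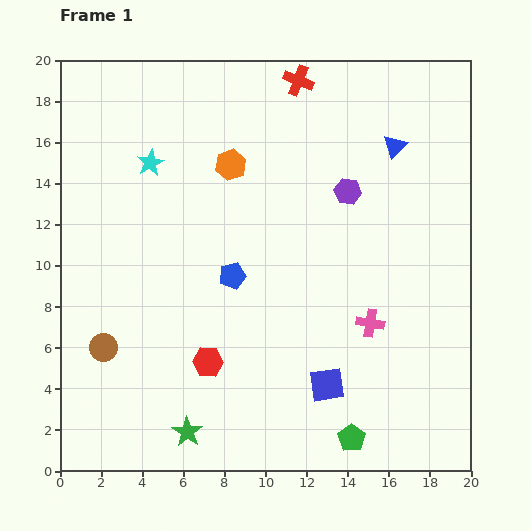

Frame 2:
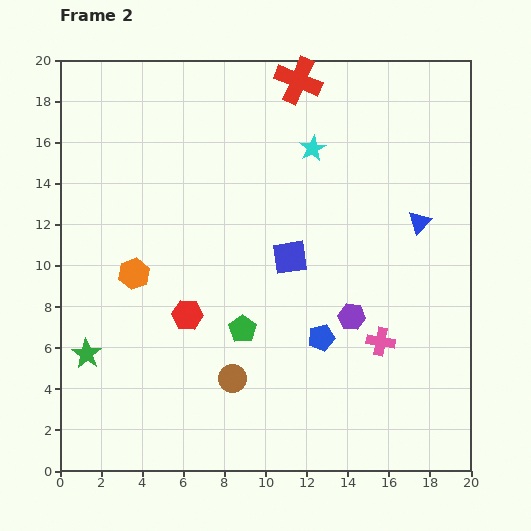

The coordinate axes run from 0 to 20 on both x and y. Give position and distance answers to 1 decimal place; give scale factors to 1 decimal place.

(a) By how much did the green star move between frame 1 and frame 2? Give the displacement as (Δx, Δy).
(-4.9, 3.8)

The green star was at (6.2, 1.9) in frame 1 and (1.3, 5.7) in frame 2.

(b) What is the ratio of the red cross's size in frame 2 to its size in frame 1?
1.5×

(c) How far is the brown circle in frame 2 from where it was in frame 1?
6.5

The brown circle moved from (2.1, 6.0) to (8.4, 4.5), a distance of √(6.3² + 1.5²) ≈ 6.5.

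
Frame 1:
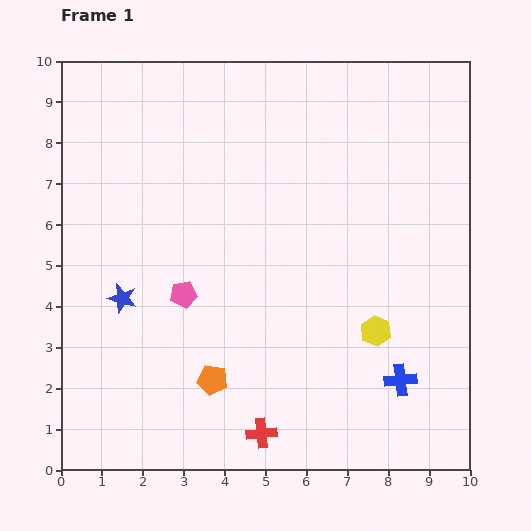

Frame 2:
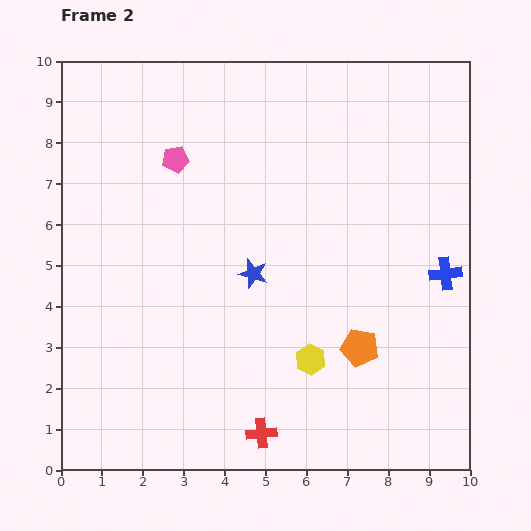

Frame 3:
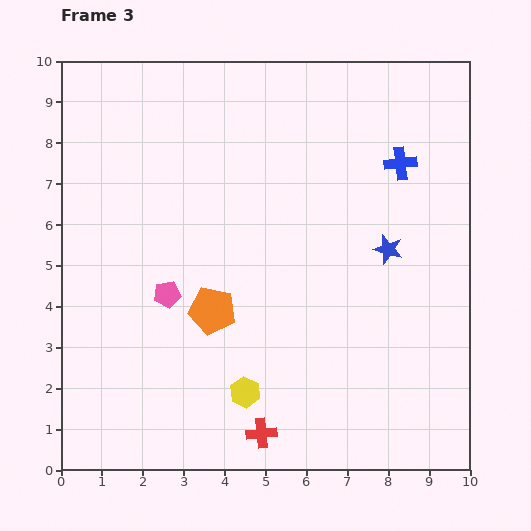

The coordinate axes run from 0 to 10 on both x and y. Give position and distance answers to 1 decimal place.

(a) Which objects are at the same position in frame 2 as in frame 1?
the red cross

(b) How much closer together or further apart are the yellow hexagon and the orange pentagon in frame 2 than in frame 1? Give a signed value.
-3.0

Distance in frame 1: 4.2. Distance in frame 2: 1.2.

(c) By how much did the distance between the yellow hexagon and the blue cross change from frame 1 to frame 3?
+5.5

Distance in frame 1: 1.3. Distance in frame 3: 6.8.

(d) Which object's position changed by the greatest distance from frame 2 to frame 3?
the orange pentagon

(moved 3.7; next 3.4)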